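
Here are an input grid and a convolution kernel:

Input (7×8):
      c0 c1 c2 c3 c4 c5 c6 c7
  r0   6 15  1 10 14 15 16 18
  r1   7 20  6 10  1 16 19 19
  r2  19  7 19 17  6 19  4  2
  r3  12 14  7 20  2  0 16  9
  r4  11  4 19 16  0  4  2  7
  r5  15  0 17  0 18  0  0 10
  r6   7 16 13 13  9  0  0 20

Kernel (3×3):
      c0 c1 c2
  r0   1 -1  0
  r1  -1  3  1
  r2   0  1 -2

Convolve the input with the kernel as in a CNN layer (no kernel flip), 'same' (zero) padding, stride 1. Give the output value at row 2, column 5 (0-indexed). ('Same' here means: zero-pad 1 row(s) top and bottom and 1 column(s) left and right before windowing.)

The receptive field on the zero-padded input at this output position is [1 16 19 / 6 19 4 / 2 0 16]. Elementwise product with the kernel and sum: 1·1 + 16·-1 + 6·-1 + 19·3 + 4·1 + 0·1 + 16·-2.

8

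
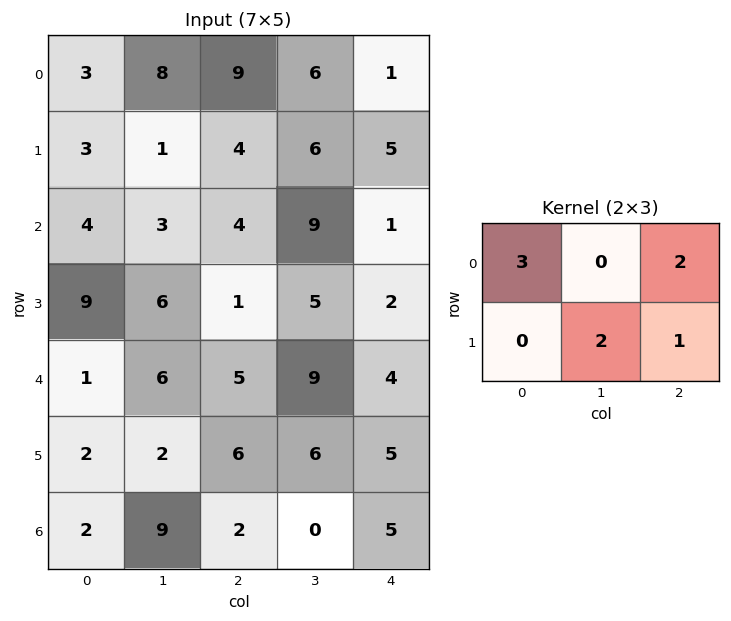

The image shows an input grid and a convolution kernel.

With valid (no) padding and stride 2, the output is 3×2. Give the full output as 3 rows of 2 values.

33 46
33 26
23 40

Output[0,0]: The receptive field on the input at this output position is [3 8 9 / 3 1 4]. Elementwise product with the kernel and sum: 3·3 + 9·2 + 1·2 + 4·1.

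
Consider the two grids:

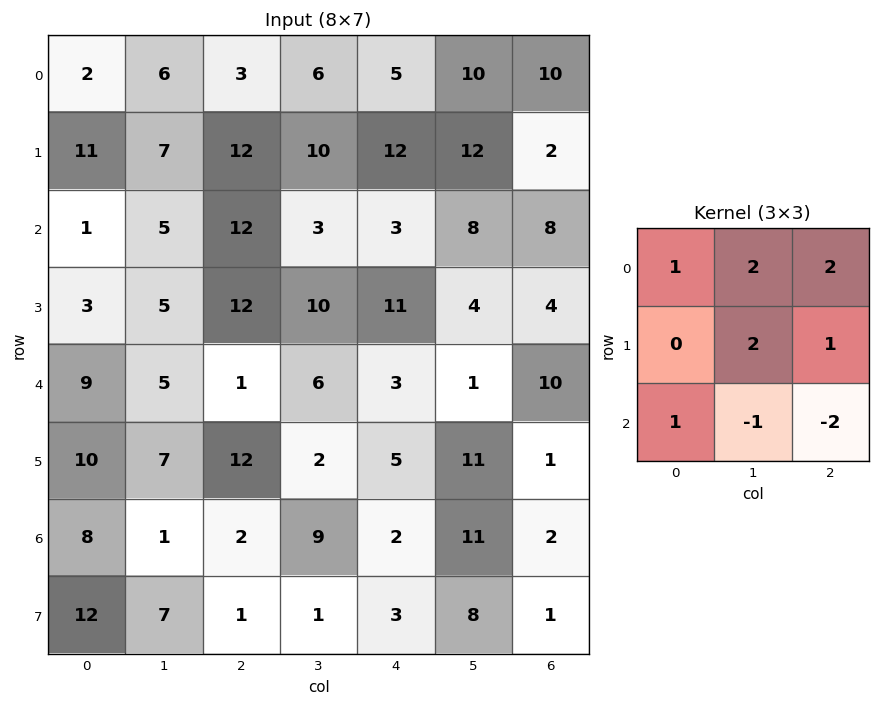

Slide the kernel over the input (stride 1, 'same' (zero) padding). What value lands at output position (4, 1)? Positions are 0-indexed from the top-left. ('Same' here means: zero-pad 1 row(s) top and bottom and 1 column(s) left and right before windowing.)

The receptive field on the zero-padded input at this output position is [3 5 12 / 9 5 1 / 10 7 12]. Elementwise product with the kernel and sum: 3·1 + 5·2 + 12·2 + 5·2 + 1·1 + 10·1 + 7·-1 + 12·-2.

27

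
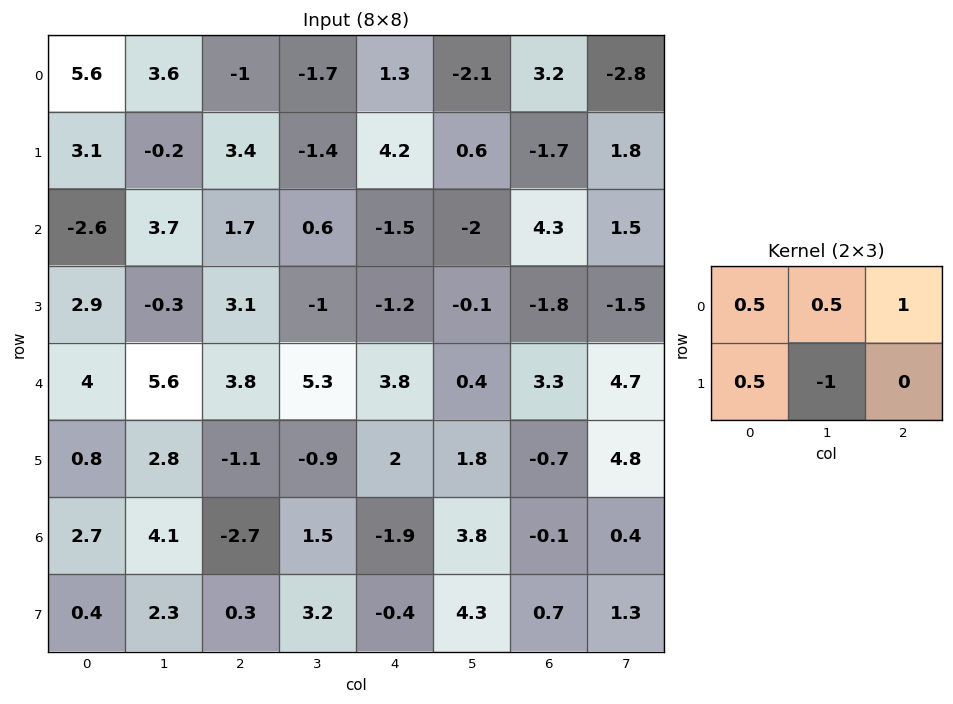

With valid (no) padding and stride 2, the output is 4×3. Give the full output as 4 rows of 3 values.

5.35 3.05 4.3
4 2.2 2.05
6.2 8.7 4.6
-1.4 -5.55 -3.65

Output[0,0]: The receptive field on the input at this output position is [5.6 3.6 -1 / 3.1 -0.2 3.4]. Elementwise product with the kernel and sum: 5.6·0.5 + 3.6·0.5 + -1·1 + 3.1·0.5 + -0.2·-1.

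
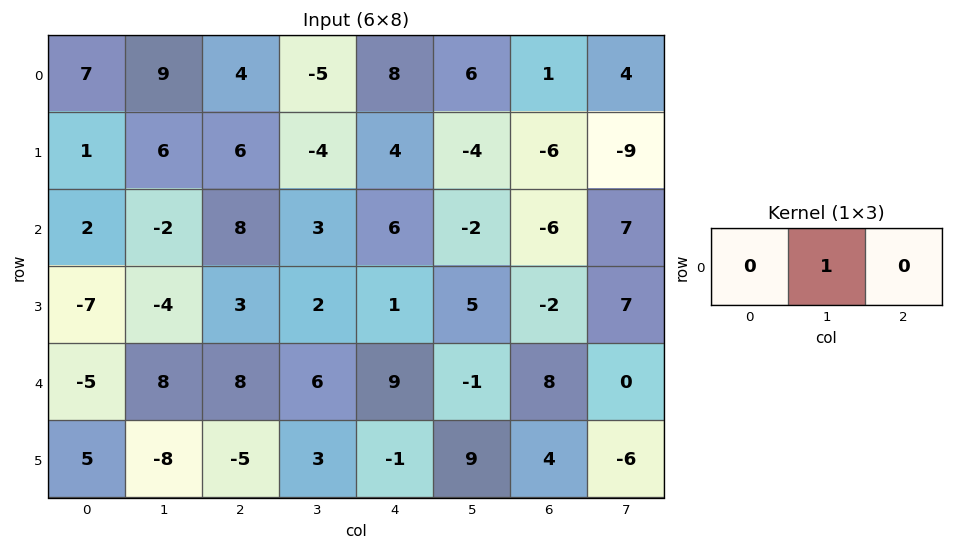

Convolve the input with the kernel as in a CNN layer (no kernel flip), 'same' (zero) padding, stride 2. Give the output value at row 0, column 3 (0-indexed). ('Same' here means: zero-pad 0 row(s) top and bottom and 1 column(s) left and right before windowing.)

1

The receptive field on the zero-padded input at this output position is [6 1 4]. Elementwise product with the kernel and sum: 1·1.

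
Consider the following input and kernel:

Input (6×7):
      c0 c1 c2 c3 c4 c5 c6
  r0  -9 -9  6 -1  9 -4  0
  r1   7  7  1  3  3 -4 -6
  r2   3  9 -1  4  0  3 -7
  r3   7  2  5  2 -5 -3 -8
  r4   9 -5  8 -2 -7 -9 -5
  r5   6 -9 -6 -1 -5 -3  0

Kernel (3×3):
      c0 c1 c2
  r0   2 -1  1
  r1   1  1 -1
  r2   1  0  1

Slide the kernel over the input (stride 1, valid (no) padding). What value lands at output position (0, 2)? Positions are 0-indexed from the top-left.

22

The receptive field on the input at this output position is [6 -1 9 / 1 3 3 / -1 4 0]. Elementwise product with the kernel and sum: 6·2 + -1·-1 + 9·1 + 1·1 + 3·1 + 3·-1 + -1·1 + 0·1.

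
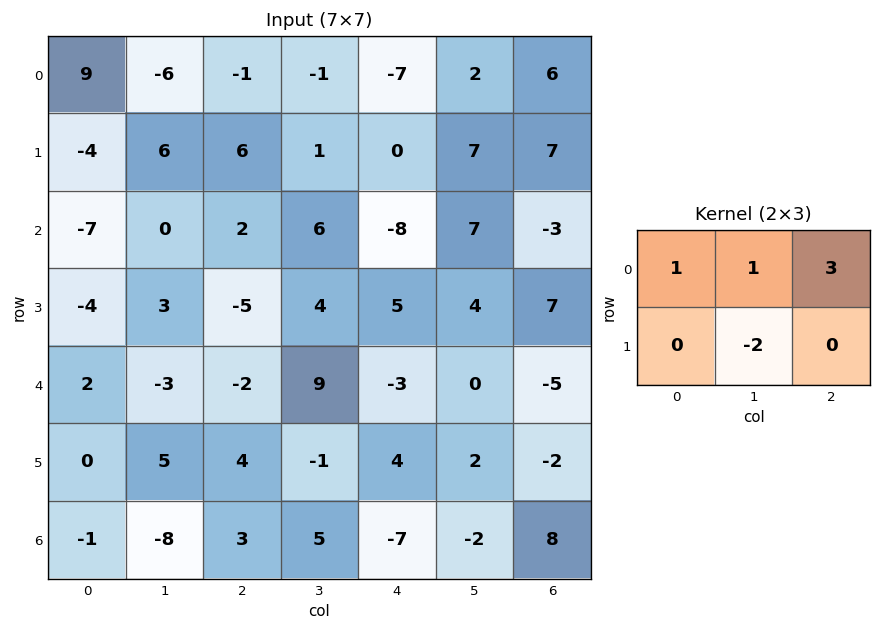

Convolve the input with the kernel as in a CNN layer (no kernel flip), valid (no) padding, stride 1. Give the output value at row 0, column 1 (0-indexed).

The receptive field on the input at this output position is [-6 -1 -1 / 6 6 1]. Elementwise product with the kernel and sum: -6·1 + -1·1 + -1·3 + 6·-2.

-22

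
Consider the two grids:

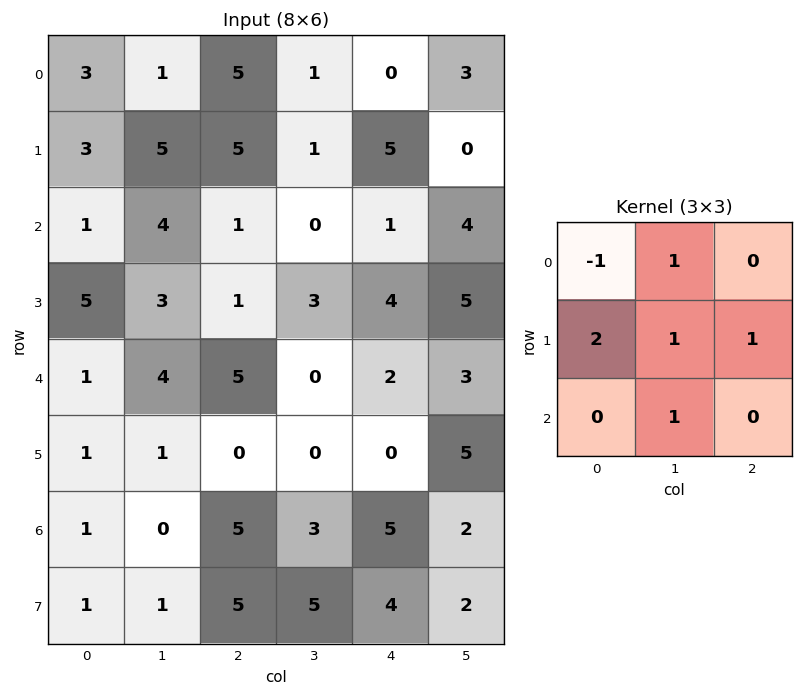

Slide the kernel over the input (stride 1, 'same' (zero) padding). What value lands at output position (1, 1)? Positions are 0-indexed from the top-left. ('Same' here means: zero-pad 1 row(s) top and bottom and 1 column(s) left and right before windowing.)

The receptive field on the zero-padded input at this output position is [3 1 5 / 3 5 5 / 1 4 1]. Elementwise product with the kernel and sum: 3·-1 + 1·1 + 3·2 + 5·1 + 5·1 + 4·1.

18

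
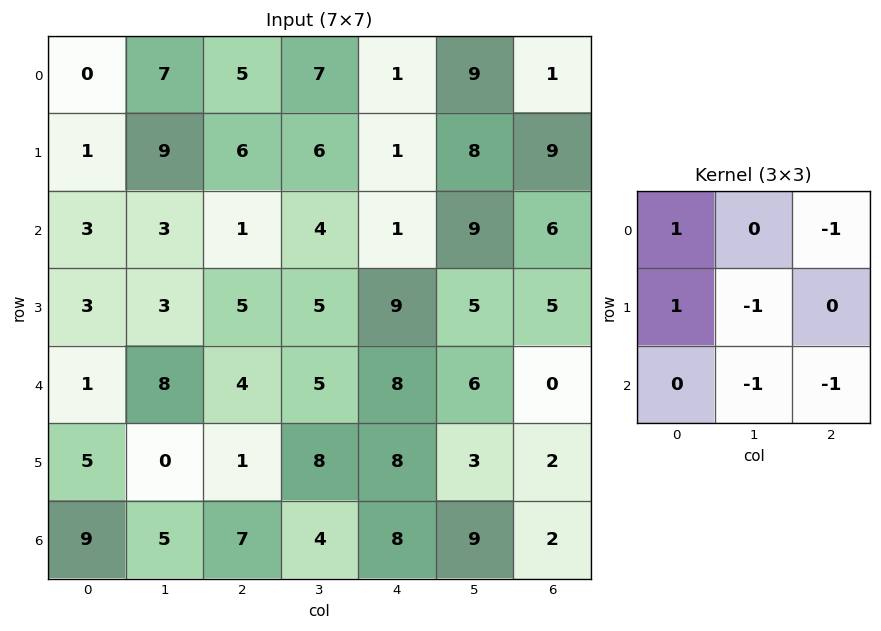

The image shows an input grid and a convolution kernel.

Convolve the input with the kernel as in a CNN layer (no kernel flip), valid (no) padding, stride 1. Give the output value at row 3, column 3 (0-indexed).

-14

The receptive field on the input at this output position is [5 9 5 / 5 8 6 / 8 8 3]. Elementwise product with the kernel and sum: 5·1 + 5·-1 + 5·1 + 8·-1 + 8·-1 + 3·-1.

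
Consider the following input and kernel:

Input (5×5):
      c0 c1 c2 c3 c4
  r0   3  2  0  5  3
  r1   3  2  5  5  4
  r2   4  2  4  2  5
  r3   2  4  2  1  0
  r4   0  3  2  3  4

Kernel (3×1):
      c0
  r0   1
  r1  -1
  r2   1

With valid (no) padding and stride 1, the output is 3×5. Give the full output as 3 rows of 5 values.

4 2 -1 2 4
1 4 3 4 -1
2 1 4 4 9

Output[0,0]: The receptive field on the input at this output position is [3 / 3 / 4]. Elementwise product with the kernel and sum: 3·1 + 3·-1 + 4·1.
Output[0,1]: The receptive field on the input at this output position is [2 / 2 / 2]. Elementwise product with the kernel and sum: 2·1 + 2·-1 + 2·1.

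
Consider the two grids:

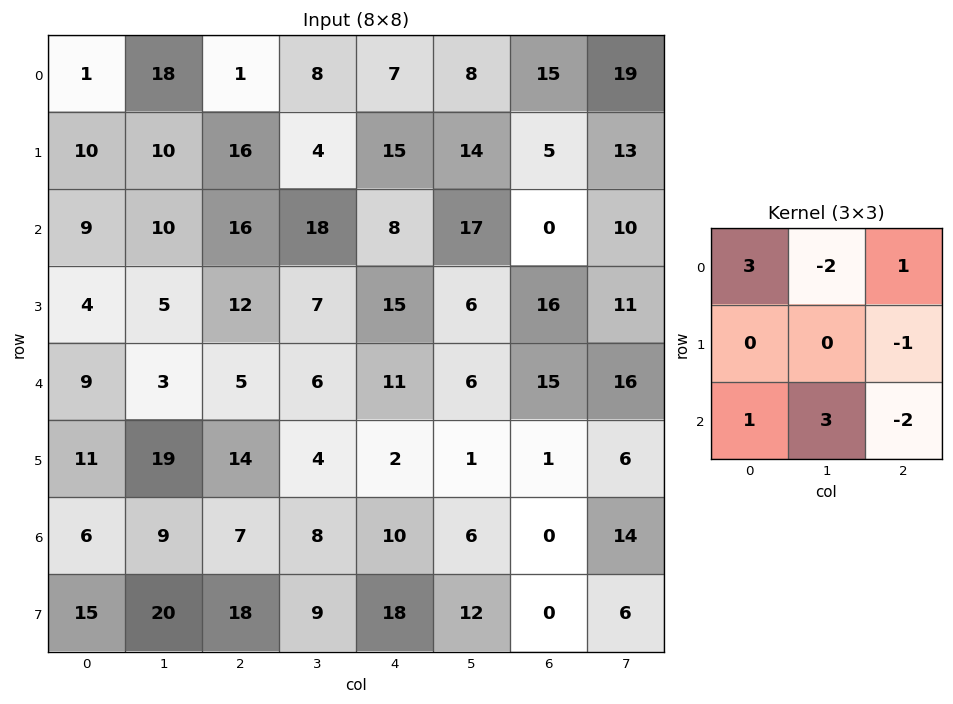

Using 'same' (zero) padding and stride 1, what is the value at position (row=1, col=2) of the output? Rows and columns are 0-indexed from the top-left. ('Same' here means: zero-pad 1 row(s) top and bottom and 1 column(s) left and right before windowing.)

78

The receptive field on the zero-padded input at this output position is [18 1 8 / 10 16 4 / 10 16 18]. Elementwise product with the kernel and sum: 18·3 + 1·-2 + 8·1 + 4·-1 + 10·1 + 16·3 + 18·-2.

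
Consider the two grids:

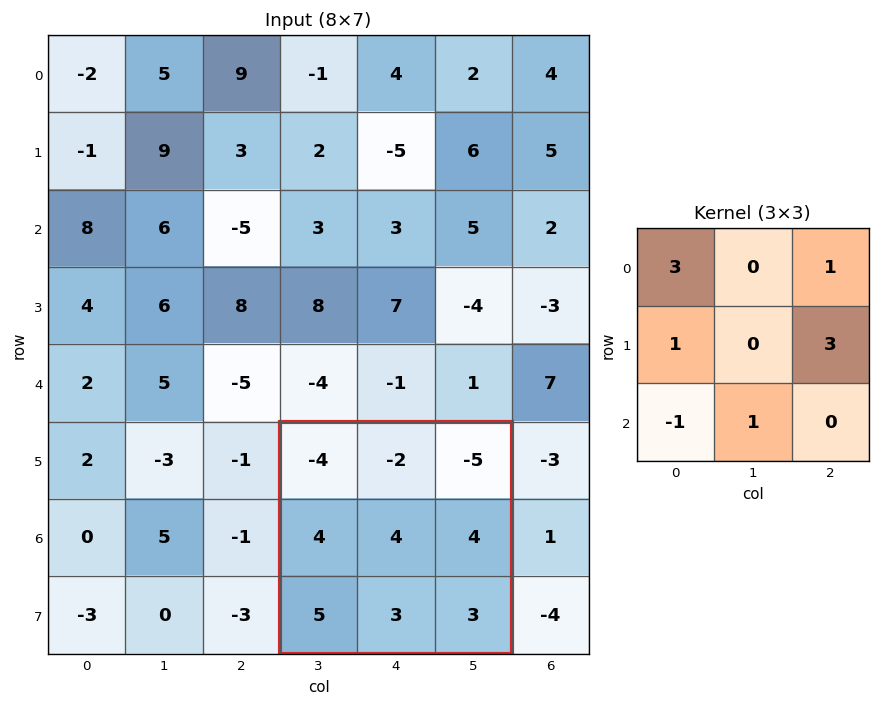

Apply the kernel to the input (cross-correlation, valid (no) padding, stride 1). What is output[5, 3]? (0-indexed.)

The receptive field on the input at this output position is [-4 -2 -5 / 4 4 4 / 5 3 3]. Elementwise product with the kernel and sum: -4·3 + -5·1 + 4·1 + 4·3 + 5·-1 + 3·1.

-3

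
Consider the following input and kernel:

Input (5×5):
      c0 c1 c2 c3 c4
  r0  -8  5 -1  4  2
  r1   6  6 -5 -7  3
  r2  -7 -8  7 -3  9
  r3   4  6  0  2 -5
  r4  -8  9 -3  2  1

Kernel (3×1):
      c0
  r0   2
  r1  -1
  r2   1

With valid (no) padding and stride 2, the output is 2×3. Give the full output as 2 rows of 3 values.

-29 10 10
-26 11 24

Output[0,0]: The receptive field on the input at this output position is [-8 / 6 / -7]. Elementwise product with the kernel and sum: -8·2 + 6·-1 + -7·1.
Output[0,1]: The receptive field on the input at this output position is [-1 / -5 / 7]. Elementwise product with the kernel and sum: -1·2 + -5·-1 + 7·1.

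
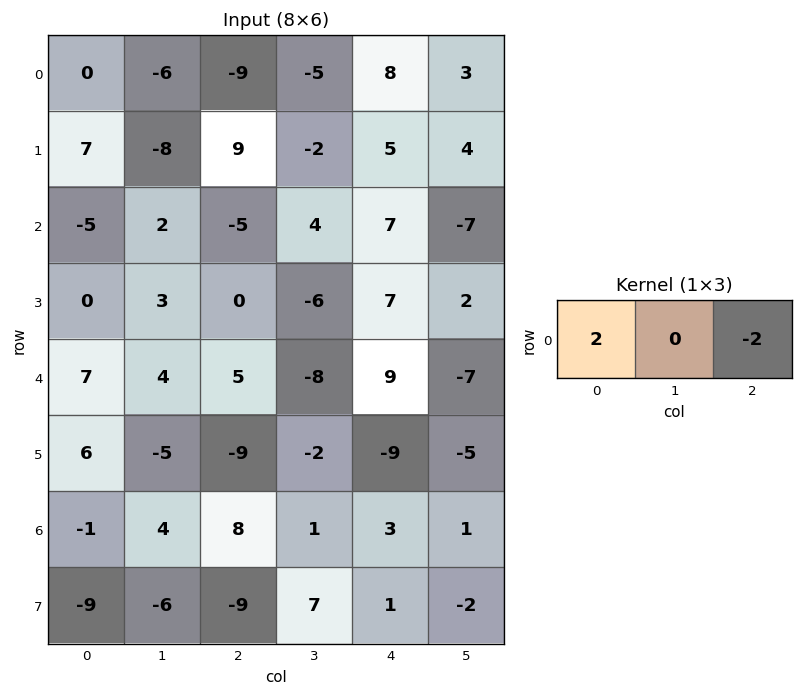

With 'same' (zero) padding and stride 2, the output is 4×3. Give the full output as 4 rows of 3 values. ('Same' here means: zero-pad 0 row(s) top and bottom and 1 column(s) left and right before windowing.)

Output[0,0]: The receptive field on the zero-padded input at this output position is [0 0 -6]. Elementwise product with the kernel and sum: 0·2 + -6·-2.
Output[0,1]: The receptive field on the zero-padded input at this output position is [-6 -9 -5]. Elementwise product with the kernel and sum: -6·2 + -5·-2.

12 -2 -16
-4 -4 22
-8 24 -2
-8 6 0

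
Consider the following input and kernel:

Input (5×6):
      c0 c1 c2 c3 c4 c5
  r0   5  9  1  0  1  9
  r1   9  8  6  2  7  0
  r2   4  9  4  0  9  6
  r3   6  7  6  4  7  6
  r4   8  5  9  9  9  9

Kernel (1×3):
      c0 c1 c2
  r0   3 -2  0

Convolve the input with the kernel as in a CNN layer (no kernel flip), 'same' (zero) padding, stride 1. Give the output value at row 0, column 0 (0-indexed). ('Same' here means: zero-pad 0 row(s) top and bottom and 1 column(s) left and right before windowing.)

-10

The receptive field on the zero-padded input at this output position is [0 5 9]. Elementwise product with the kernel and sum: 0·3 + 5·-2.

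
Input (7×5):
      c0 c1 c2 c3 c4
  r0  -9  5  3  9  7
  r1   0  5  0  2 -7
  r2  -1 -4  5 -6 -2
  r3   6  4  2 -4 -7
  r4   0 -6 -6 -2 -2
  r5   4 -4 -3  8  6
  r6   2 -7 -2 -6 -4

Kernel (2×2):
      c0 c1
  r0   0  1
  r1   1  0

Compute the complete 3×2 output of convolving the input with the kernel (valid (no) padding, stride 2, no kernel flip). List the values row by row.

5 9
2 -4
-2 -5

Output[0,0]: The receptive field on the input at this output position is [-9 5 / 0 5]. Elementwise product with the kernel and sum: 5·1 + 0·1.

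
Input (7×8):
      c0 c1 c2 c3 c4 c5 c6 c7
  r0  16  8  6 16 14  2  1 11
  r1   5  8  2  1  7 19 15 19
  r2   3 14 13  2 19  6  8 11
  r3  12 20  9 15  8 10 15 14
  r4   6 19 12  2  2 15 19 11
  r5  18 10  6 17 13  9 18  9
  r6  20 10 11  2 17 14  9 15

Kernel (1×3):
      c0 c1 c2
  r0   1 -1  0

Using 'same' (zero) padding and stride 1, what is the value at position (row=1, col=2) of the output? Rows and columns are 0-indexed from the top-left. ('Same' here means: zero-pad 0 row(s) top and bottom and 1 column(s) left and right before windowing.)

The receptive field on the zero-padded input at this output position is [8 2 1]. Elementwise product with the kernel and sum: 8·1 + 2·-1.

6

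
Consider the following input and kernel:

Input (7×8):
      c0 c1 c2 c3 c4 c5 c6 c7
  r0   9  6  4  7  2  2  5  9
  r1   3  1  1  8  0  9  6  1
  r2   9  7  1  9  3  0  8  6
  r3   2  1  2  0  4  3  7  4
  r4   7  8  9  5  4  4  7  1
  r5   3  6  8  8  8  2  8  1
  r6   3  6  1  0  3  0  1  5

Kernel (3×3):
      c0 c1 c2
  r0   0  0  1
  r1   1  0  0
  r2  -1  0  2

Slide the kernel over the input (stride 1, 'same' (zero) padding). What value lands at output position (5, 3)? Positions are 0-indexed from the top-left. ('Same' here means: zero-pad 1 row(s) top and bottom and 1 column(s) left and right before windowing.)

17

The receptive field on the zero-padded input at this output position is [9 5 4 / 8 8 8 / 1 0 3]. Elementwise product with the kernel and sum: 4·1 + 8·1 + 1·-1 + 3·2.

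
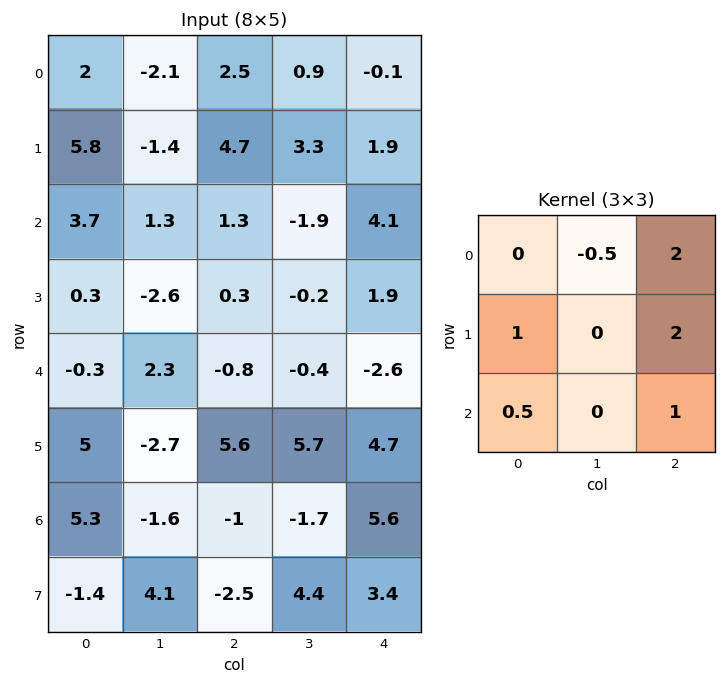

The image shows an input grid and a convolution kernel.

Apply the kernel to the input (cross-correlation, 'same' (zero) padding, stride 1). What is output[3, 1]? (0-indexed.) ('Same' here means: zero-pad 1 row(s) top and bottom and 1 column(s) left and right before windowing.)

1.9

The receptive field on the zero-padded input at this output position is [3.7 1.3 1.3 / 0.3 -2.6 0.3 / -0.3 2.3 -0.8]. Elementwise product with the kernel and sum: 1.3·-0.5 + 1.3·2 + 0.3·1 + 0.3·2 + -0.3·0.5 + -0.8·1.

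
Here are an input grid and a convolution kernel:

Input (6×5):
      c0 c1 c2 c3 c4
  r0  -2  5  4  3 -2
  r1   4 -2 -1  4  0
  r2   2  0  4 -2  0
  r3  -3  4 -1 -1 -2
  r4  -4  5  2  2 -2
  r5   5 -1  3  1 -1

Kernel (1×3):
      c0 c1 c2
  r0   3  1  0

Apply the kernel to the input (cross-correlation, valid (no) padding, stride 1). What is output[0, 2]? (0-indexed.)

The receptive field on the input at this output position is [4 3 -2]. Elementwise product with the kernel and sum: 4·3 + 3·1.

15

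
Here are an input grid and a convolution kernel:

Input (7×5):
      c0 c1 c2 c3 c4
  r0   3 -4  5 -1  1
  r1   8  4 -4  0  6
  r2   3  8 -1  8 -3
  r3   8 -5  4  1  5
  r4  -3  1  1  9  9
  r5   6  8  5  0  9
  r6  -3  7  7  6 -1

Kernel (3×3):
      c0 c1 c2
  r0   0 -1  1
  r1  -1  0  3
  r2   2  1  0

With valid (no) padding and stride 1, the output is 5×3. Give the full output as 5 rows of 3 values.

3 5 30
-3 14 7
-10 20 11
35 44 40
10 21 42

Output[0,0]: The receptive field on the input at this output position is [3 -4 5 / 8 4 -4 / 3 8 -1]. Elementwise product with the kernel and sum: -4·-1 + 5·1 + 8·-1 + -4·3 + 3·2 + 8·1.
Output[0,1]: The receptive field on the input at this output position is [-4 5 -1 / 4 -4 0 / 8 -1 8]. Elementwise product with the kernel and sum: 5·-1 + -1·1 + 4·-1 + 0·3 + 8·2 + -1·1.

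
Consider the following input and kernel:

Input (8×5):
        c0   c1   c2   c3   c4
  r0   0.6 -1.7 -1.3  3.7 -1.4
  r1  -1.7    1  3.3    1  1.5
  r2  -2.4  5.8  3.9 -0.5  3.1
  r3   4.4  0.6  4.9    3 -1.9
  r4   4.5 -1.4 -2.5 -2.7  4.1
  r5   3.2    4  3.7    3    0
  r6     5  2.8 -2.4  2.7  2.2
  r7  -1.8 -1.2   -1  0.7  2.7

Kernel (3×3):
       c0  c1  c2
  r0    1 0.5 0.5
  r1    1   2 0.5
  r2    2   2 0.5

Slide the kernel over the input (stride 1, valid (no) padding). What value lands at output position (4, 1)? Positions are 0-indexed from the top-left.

The receptive field on the input at this output position is [-1.4 -2.5 -2.7 / 4 3.7 3 / 2.8 -2.4 2.7]. Elementwise product with the kernel and sum: -1.4·1 + -2.5·0.5 + -2.7·0.5 + 4·1 + 3.7·2 + 3·0.5 + 2.8·2 + -2.4·2 + 2.7·0.5.

11.05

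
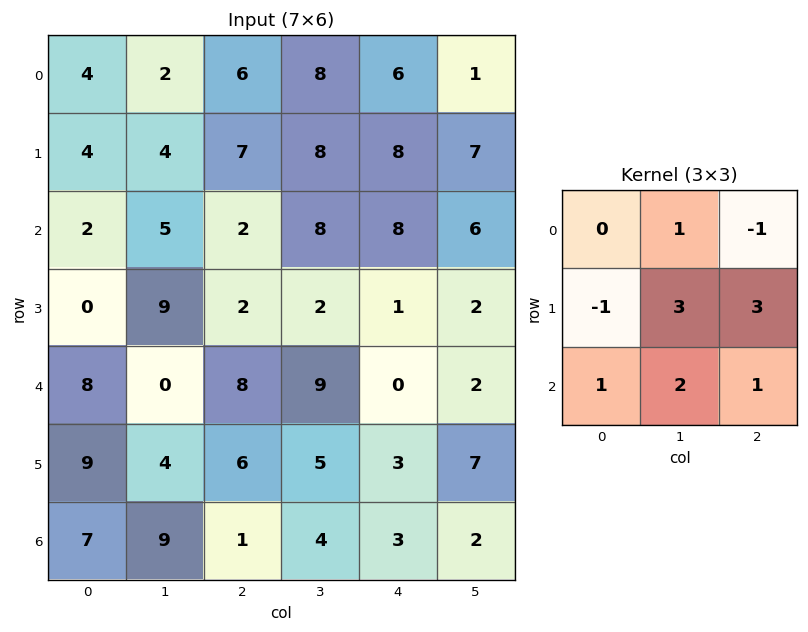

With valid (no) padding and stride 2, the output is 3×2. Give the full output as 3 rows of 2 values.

Output[0,0]: The receptive field on the input at this output position is [4 2 6 / 4 4 7 / 2 5 2]. Elementwise product with the kernel and sum: 2·1 + 6·-1 + 4·-1 + 4·3 + 7·3 + 2·1 + 5·2 + 2·1.

39 69
52 33
39 39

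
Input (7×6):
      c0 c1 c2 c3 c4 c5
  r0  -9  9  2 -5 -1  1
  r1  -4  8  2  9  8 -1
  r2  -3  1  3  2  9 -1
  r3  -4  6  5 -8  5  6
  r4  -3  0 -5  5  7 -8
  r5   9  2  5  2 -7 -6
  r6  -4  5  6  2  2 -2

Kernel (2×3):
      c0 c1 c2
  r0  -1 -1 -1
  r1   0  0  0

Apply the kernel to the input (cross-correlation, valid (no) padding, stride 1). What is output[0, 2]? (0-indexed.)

The receptive field on the input at this output position is [2 -5 -1 / 2 9 8]. Elementwise product with the kernel and sum: 2·-1 + -5·-1 + -1·-1.

4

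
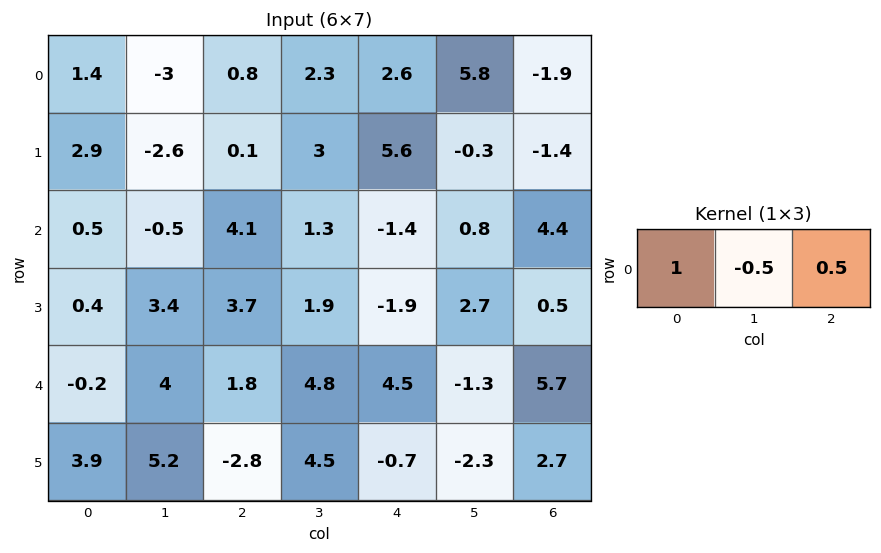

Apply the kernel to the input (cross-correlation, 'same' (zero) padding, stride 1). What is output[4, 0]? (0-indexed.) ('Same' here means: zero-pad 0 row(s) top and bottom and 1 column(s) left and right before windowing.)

2.1

The receptive field on the zero-padded input at this output position is [0 -0.2 4]. Elementwise product with the kernel and sum: 0·1 + -0.2·-0.5 + 4·0.5.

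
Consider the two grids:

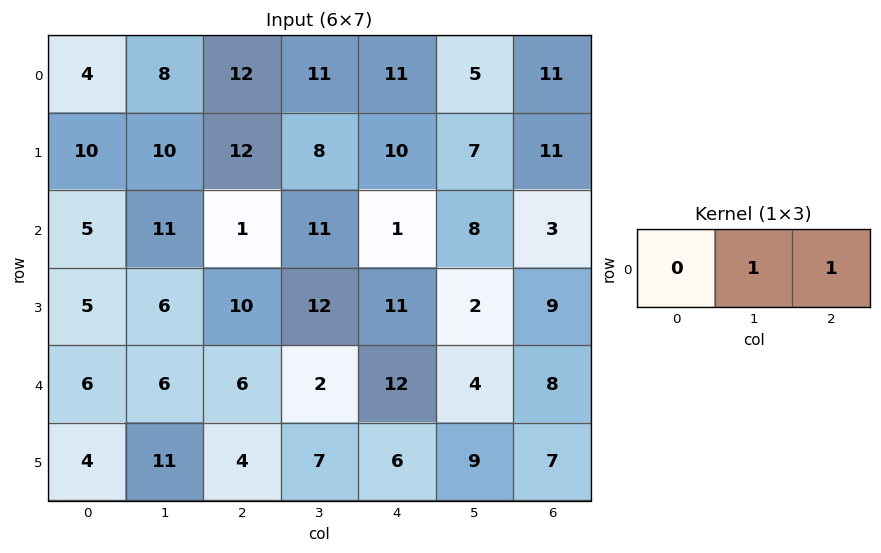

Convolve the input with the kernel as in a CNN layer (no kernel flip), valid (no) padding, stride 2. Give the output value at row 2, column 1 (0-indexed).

14

The receptive field on the input at this output position is [6 2 12]. Elementwise product with the kernel and sum: 2·1 + 12·1.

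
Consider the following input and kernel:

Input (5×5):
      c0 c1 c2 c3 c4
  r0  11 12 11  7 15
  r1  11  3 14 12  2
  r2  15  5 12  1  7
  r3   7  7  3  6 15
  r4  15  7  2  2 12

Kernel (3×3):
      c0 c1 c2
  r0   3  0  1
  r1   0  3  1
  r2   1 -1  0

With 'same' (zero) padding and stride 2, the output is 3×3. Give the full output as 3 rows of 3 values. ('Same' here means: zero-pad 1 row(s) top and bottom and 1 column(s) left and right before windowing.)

Output[0,0]: The receptive field on the zero-padded input at this output position is [0 0 0 / 0 11 12 / 0 11 3]. Elementwise product with the kernel and sum: 0·3 + 0·1 + 11·3 + 12·1 + 0·1 + 11·-1.

34 29 55
46 62 48
59 35 54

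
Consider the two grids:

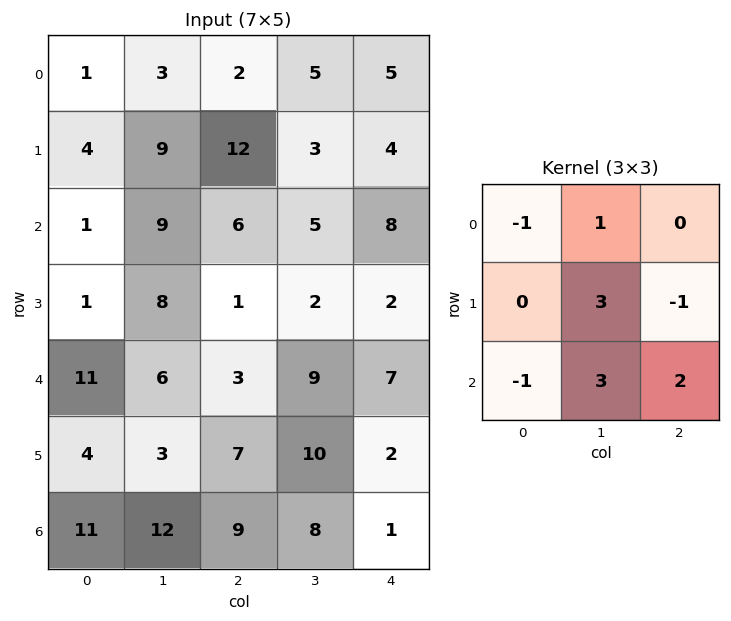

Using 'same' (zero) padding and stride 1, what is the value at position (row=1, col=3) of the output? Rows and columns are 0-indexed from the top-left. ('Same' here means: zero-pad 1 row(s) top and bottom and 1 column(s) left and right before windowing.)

The receptive field on the zero-padded input at this output position is [2 5 5 / 12 3 4 / 6 5 8]. Elementwise product with the kernel and sum: 2·-1 + 5·1 + 3·3 + 4·-1 + 6·-1 + 5·3 + 8·2.

33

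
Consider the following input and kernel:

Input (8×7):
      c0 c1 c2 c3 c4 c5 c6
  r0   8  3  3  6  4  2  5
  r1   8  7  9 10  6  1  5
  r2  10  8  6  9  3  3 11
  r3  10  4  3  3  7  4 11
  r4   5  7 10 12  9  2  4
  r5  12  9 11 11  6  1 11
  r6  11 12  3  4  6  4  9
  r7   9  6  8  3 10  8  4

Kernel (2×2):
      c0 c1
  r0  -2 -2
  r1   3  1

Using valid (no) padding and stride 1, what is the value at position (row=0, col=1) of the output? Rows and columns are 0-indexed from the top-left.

The receptive field on the input at this output position is [3 3 / 7 9]. Elementwise product with the kernel and sum: 3·-2 + 3·-2 + 7·3 + 9·1.

18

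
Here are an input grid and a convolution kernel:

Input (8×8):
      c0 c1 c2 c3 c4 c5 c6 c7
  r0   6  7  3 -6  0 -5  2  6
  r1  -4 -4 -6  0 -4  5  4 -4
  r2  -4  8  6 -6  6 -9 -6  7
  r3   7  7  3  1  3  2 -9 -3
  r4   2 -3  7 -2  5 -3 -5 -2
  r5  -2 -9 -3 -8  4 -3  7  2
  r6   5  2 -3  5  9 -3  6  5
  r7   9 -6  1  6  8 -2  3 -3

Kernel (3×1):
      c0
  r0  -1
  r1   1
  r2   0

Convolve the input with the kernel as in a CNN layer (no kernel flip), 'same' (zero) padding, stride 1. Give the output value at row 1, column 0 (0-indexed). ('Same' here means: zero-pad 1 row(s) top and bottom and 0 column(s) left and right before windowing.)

-10

The receptive field on the zero-padded input at this output position is [6 / -4 / -4]. Elementwise product with the kernel and sum: 6·-1 + -4·1.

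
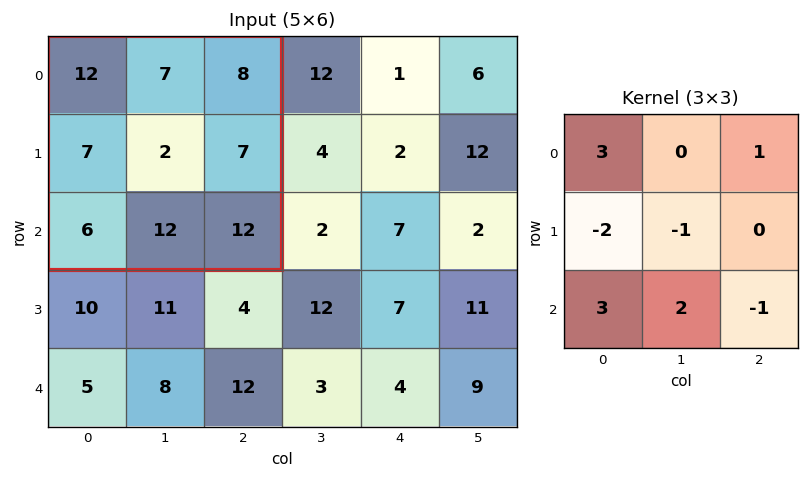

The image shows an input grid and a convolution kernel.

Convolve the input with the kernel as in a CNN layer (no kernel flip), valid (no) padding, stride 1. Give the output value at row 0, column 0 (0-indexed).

58

The receptive field on the input at this output position is [12 7 8 / 7 2 7 / 6 12 12]. Elementwise product with the kernel and sum: 12·3 + 8·1 + 7·-2 + 2·-1 + 6·3 + 12·2 + 12·-1.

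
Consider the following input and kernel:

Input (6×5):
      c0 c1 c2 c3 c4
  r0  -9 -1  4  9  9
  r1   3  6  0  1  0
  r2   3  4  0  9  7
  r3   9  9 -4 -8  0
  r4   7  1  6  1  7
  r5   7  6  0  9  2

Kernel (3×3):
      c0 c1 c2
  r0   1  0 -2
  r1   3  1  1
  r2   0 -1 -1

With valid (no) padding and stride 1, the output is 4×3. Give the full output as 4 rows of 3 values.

-6 -9 -29
11 37 24
28 -6 -42
39 26 11

Output[0,0]: The receptive field on the input at this output position is [-9 -1 4 / 3 6 0 / 3 4 0]. Elementwise product with the kernel and sum: -9·1 + 4·-2 + 3·3 + 6·1 + 0·1 + 4·-1 + 0·-1.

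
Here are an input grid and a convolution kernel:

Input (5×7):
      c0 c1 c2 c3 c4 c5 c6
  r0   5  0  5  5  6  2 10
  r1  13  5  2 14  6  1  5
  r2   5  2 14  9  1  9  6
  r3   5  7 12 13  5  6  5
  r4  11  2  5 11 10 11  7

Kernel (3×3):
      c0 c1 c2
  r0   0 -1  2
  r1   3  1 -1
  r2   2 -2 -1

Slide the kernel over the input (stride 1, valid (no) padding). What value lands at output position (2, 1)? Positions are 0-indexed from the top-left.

The receptive field on the input at this output position is [2 14 9 / 7 12 13 / 2 5 11]. Elementwise product with the kernel and sum: 14·-1 + 9·2 + 7·3 + 12·1 + 13·-1 + 2·2 + 5·-2 + 11·-1.

7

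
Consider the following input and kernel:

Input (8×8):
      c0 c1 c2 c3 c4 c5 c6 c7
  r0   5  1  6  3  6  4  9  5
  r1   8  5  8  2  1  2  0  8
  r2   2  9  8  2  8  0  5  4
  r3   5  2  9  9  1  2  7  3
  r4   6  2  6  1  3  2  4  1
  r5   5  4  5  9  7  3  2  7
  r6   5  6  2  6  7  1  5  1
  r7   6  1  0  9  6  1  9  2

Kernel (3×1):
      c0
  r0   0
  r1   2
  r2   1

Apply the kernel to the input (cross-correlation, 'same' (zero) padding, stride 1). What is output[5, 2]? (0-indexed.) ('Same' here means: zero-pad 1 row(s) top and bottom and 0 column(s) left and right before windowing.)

The receptive field on the zero-padded input at this output position is [6 / 5 / 2]. Elementwise product with the kernel and sum: 5·2 + 2·1.

12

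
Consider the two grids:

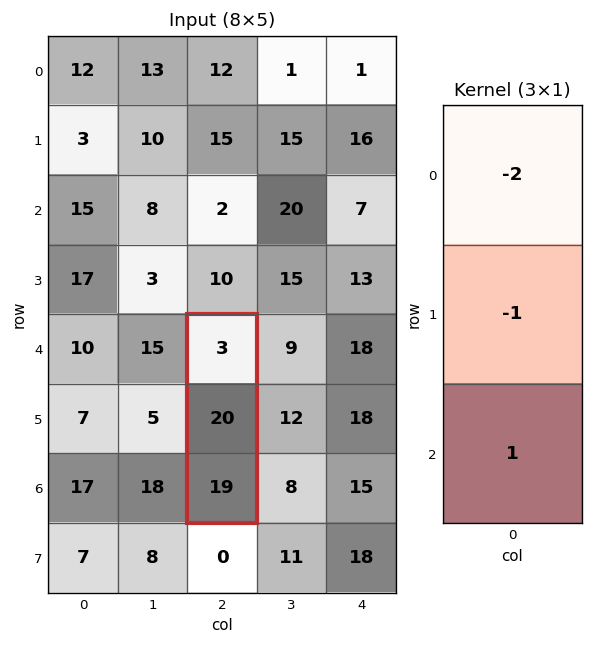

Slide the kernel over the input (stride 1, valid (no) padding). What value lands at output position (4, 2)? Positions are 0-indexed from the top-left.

-7

The receptive field on the input at this output position is [3 / 20 / 19]. Elementwise product with the kernel and sum: 3·-2 + 20·-1 + 19·1.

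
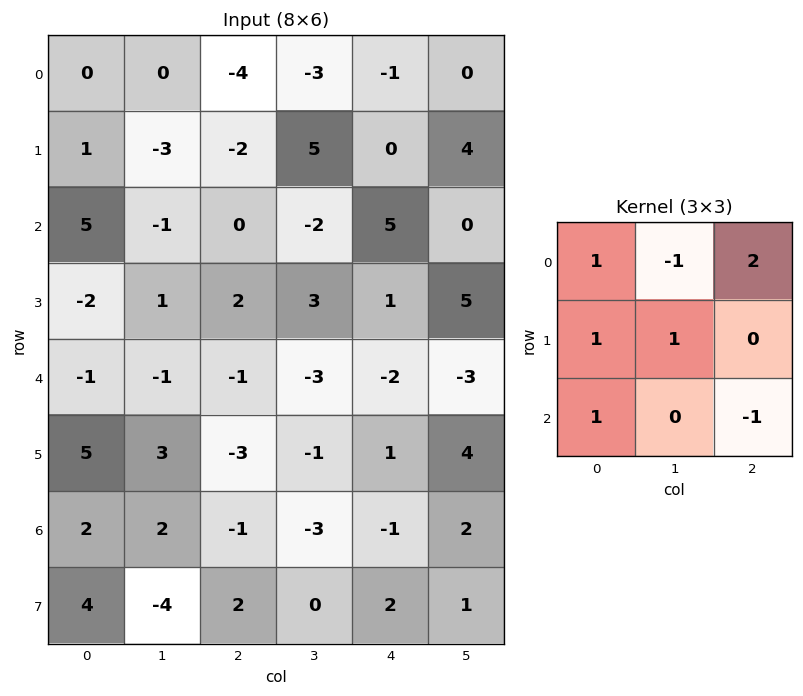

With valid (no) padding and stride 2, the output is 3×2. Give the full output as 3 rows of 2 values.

Output[0,0]: The receptive field on the input at this output position is [0 0 -4 / 1 -3 -2 / 5 -1 0]. Elementwise product with the kernel and sum: 0·1 + 0·-1 + -4·2 + 1·1 + -3·1 + 5·1 + 0·-1.
Output[0,1]: The receptive field on the input at this output position is [-4 -3 -1 / -2 5 0 / 0 -2 5]. Elementwise product with the kernel and sum: -4·1 + -3·-1 + -1·2 + -2·1 + 5·1 + 0·1 + 5·-1.

-5 -5
5 18
9 -6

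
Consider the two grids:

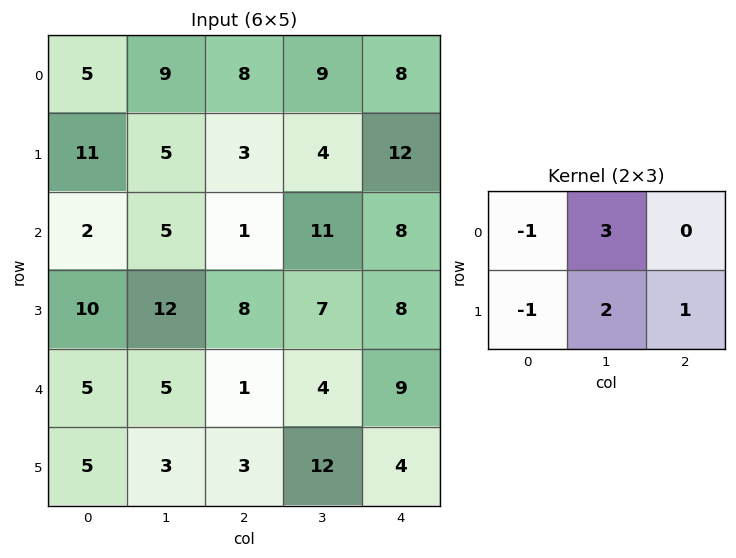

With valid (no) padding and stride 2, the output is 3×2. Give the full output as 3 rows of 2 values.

Output[0,0]: The receptive field on the input at this output position is [5 9 8 / 11 5 3]. Elementwise product with the kernel and sum: 5·-1 + 9·3 + 11·-1 + 5·2 + 3·1.

24 36
35 46
14 36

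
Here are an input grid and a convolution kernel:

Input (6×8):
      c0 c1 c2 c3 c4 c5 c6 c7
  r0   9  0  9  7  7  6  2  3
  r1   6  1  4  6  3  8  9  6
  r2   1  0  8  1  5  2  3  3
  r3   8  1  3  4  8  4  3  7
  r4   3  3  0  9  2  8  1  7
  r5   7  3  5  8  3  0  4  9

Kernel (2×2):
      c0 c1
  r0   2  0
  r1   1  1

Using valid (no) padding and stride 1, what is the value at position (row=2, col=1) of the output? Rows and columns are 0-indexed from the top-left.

4

The receptive field on the input at this output position is [0 8 / 1 3]. Elementwise product with the kernel and sum: 0·2 + 1·1 + 3·1.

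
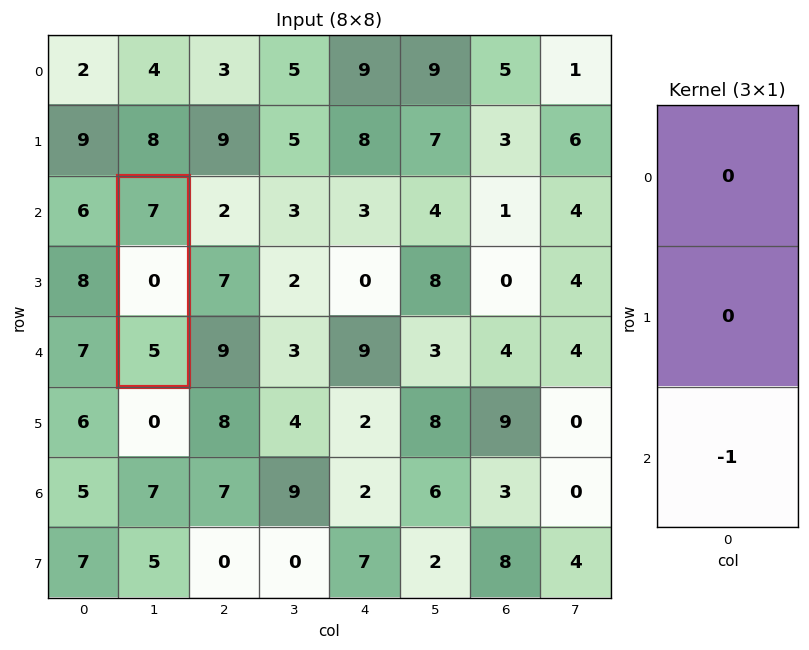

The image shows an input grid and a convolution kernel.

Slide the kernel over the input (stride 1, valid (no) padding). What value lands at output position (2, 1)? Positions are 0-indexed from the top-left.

-5

The receptive field on the input at this output position is [7 / 0 / 5]. Elementwise product with the kernel and sum: 5·-1.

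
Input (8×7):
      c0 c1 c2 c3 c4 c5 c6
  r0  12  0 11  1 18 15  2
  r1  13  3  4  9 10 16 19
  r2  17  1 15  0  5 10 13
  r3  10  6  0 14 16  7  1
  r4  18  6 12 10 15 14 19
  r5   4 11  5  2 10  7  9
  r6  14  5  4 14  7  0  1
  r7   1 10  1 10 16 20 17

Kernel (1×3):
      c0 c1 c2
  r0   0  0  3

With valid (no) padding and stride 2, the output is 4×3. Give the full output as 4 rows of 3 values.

Output[0,0]: The receptive field on the input at this output position is [12 0 11]. Elementwise product with the kernel and sum: 11·3.

33 54 6
45 15 39
36 45 57
12 21 3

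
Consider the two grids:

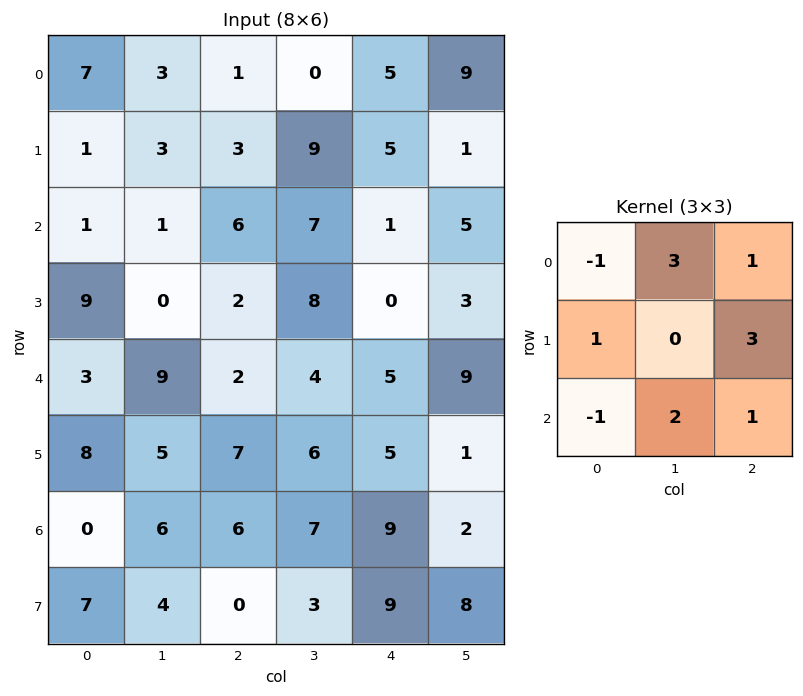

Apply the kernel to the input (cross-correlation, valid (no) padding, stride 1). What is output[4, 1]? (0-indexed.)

The receptive field on the input at this output position is [9 2 4 / 5 7 6 / 6 6 7]. Elementwise product with the kernel and sum: 9·-1 + 2·3 + 4·1 + 5·1 + 6·3 + 6·-1 + 6·2 + 7·1.

37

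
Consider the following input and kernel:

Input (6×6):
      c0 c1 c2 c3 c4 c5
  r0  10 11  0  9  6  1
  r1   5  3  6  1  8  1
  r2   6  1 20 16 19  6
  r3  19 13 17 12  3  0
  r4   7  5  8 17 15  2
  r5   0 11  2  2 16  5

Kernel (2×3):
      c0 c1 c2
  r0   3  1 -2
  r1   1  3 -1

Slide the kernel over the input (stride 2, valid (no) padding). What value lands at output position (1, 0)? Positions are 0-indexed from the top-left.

20

The receptive field on the input at this output position is [6 1 20 / 19 13 17]. Elementwise product with the kernel and sum: 6·3 + 1·1 + 20·-2 + 19·1 + 13·3 + 17·-1.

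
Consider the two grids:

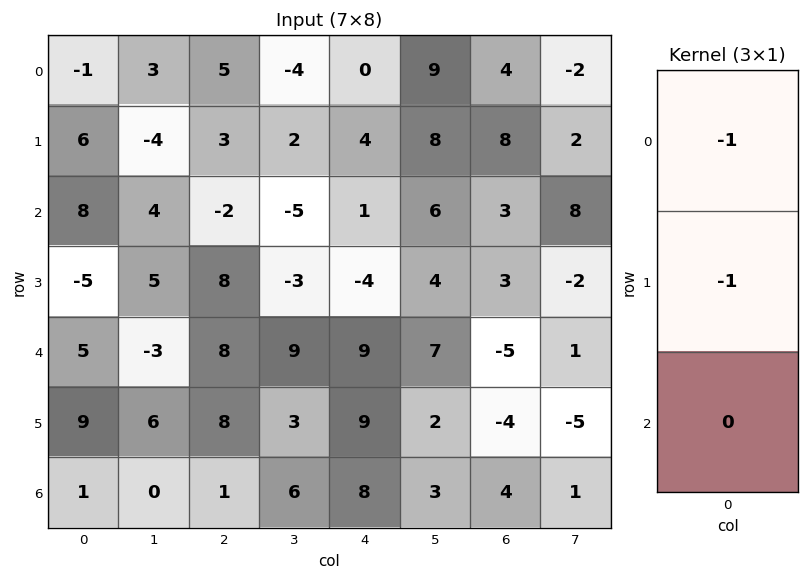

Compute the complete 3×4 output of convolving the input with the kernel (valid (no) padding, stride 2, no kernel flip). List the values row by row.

-5 -8 -4 -12
-3 -6 3 -6
-14 -16 -18 9

Output[0,0]: The receptive field on the input at this output position is [-1 / 6 / 8]. Elementwise product with the kernel and sum: -1·-1 + 6·-1.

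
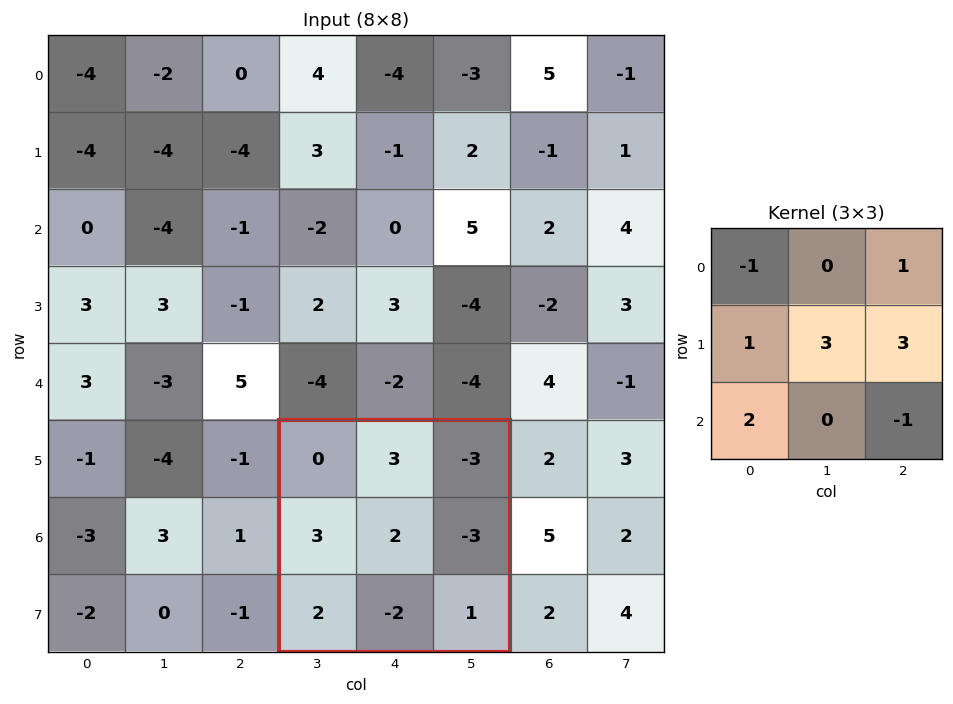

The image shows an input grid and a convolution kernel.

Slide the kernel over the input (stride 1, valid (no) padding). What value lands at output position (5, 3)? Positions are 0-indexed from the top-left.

0

The receptive field on the input at this output position is [0 3 -3 / 3 2 -3 / 2 -2 1]. Elementwise product with the kernel and sum: 0·-1 + -3·1 + 3·1 + 2·3 + -3·3 + 2·2 + 1·-1.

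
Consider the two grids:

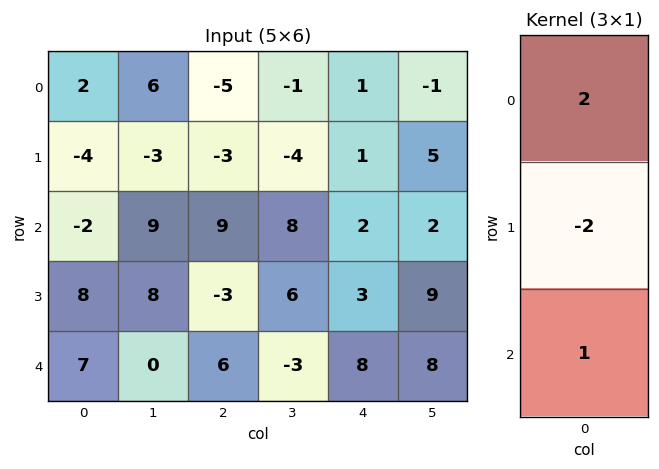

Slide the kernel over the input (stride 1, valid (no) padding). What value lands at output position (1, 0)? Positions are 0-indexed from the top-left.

4

The receptive field on the input at this output position is [-4 / -2 / 8]. Elementwise product with the kernel and sum: -4·2 + -2·-2 + 8·1.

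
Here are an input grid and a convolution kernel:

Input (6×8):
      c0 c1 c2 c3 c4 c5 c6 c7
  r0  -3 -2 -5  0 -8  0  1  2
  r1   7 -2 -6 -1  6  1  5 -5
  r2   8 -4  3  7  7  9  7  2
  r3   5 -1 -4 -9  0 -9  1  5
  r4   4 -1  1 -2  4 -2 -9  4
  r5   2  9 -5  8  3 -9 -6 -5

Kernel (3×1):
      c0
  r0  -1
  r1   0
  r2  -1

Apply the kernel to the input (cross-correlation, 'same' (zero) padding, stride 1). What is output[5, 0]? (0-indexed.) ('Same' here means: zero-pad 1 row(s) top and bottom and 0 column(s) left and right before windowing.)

The receptive field on the zero-padded input at this output position is [4 / 2 / 0]. Elementwise product with the kernel and sum: 4·-1 + 0·-1.

-4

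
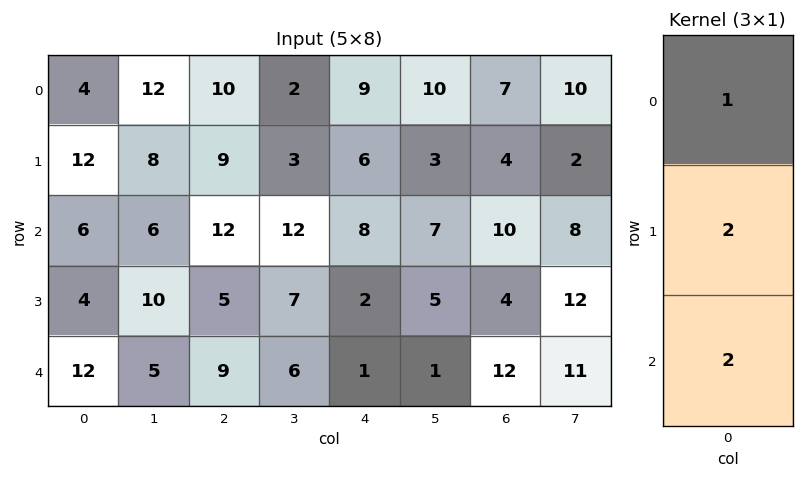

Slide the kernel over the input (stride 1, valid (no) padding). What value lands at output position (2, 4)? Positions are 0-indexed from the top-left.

The receptive field on the input at this output position is [8 / 2 / 1]. Elementwise product with the kernel and sum: 8·1 + 2·2 + 1·2.

14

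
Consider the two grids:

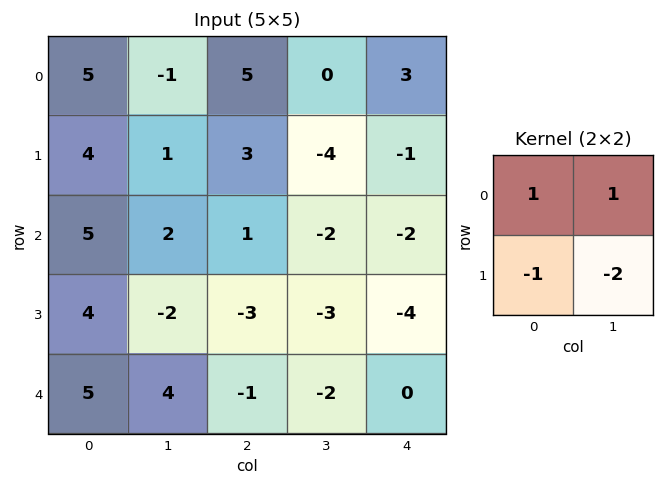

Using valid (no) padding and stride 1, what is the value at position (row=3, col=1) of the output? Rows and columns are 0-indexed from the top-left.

-7

The receptive field on the input at this output position is [-2 -3 / 4 -1]. Elementwise product with the kernel and sum: -2·1 + -3·1 + 4·-1 + -1·-2.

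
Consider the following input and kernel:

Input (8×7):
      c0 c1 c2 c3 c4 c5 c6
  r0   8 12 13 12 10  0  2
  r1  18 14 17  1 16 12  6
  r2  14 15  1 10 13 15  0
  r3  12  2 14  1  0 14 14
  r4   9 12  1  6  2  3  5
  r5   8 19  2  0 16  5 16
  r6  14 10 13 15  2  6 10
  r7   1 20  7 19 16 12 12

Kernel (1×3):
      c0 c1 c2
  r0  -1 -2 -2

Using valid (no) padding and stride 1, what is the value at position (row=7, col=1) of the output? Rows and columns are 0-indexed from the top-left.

The receptive field on the input at this output position is [20 7 19]. Elementwise product with the kernel and sum: 20·-1 + 7·-2 + 19·-2.

-72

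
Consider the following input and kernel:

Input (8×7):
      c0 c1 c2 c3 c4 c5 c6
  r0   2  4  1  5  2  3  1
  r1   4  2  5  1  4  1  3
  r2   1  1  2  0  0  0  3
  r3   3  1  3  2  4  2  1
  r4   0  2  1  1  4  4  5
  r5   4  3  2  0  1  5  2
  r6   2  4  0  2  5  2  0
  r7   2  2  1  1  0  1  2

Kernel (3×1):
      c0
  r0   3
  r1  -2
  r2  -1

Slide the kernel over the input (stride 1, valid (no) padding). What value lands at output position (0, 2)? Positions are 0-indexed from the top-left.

-9

The receptive field on the input at this output position is [1 / 5 / 2]. Elementwise product with the kernel and sum: 1·3 + 5·-2 + 2·-1.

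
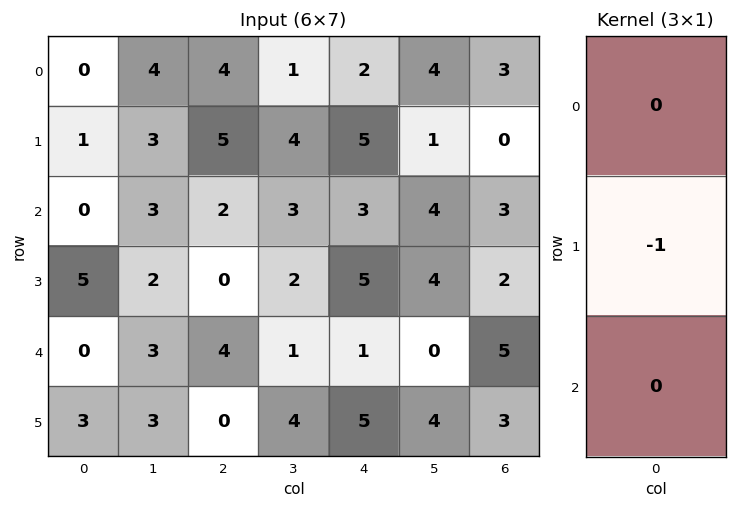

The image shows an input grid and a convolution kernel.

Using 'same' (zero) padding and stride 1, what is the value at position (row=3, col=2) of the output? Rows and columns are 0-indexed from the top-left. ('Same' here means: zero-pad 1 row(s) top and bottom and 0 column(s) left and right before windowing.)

The receptive field on the zero-padded input at this output position is [2 / 0 / 4]. Elementwise product with the kernel and sum: 0·-1.

0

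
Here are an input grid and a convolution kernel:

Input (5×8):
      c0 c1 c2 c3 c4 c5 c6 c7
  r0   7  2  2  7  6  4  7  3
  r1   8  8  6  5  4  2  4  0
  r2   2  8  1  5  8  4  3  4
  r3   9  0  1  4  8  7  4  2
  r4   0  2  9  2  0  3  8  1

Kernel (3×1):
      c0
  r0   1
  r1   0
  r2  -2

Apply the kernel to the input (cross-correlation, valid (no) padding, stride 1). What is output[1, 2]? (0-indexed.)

4

The receptive field on the input at this output position is [6 / 1 / 1]. Elementwise product with the kernel and sum: 6·1 + 1·-2.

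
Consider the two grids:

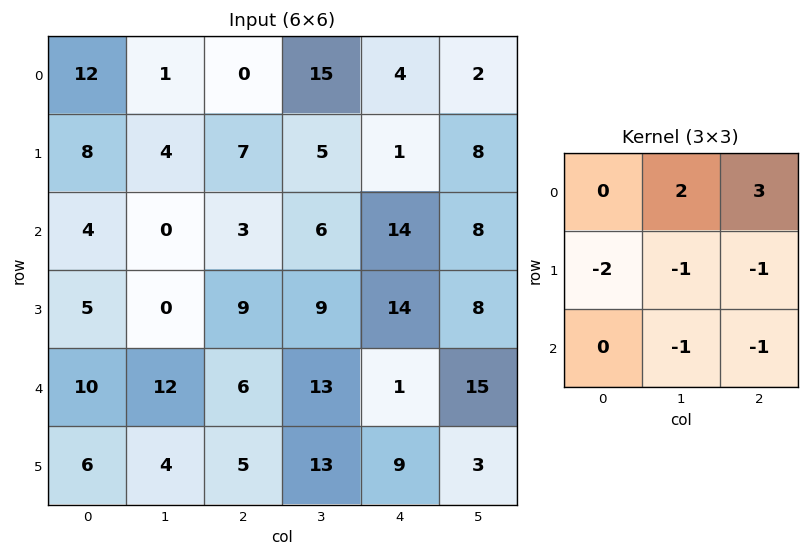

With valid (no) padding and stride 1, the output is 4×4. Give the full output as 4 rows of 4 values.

-28 16 2 -27
9 2 -36 -30
-28 -13 -1 -4
-20 -16 12 -2

Output[0,0]: The receptive field on the input at this output position is [12 1 0 / 8 4 7 / 4 0 3]. Elementwise product with the kernel and sum: 1·2 + 0·3 + 8·-2 + 4·-1 + 7·-1 + 0·-1 + 3·-1.
Output[0,1]: The receptive field on the input at this output position is [1 0 15 / 4 7 5 / 0 3 6]. Elementwise product with the kernel and sum: 0·2 + 15·3 + 4·-2 + 7·-1 + 5·-1 + 3·-1 + 6·-1.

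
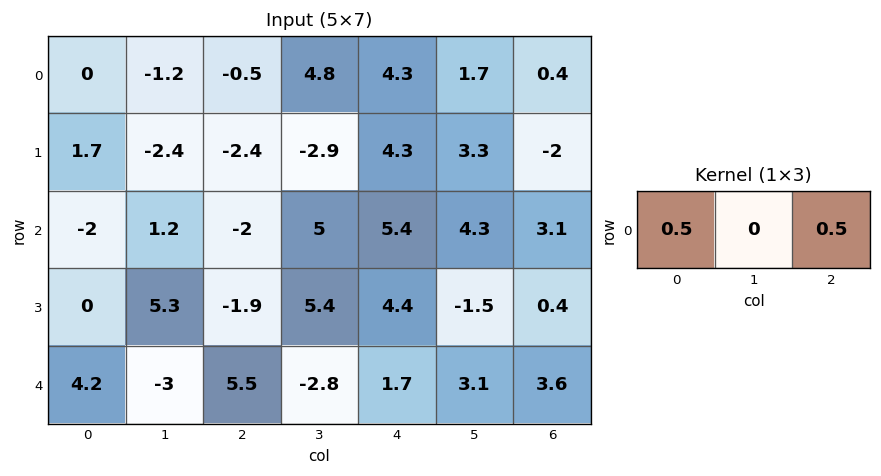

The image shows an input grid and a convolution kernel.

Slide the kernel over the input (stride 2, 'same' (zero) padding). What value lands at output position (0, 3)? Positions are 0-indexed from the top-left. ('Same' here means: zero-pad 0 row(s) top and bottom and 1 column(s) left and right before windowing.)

0.85

The receptive field on the zero-padded input at this output position is [1.7 0.4 0]. Elementwise product with the kernel and sum: 1.7·0.5 + 0·0.5.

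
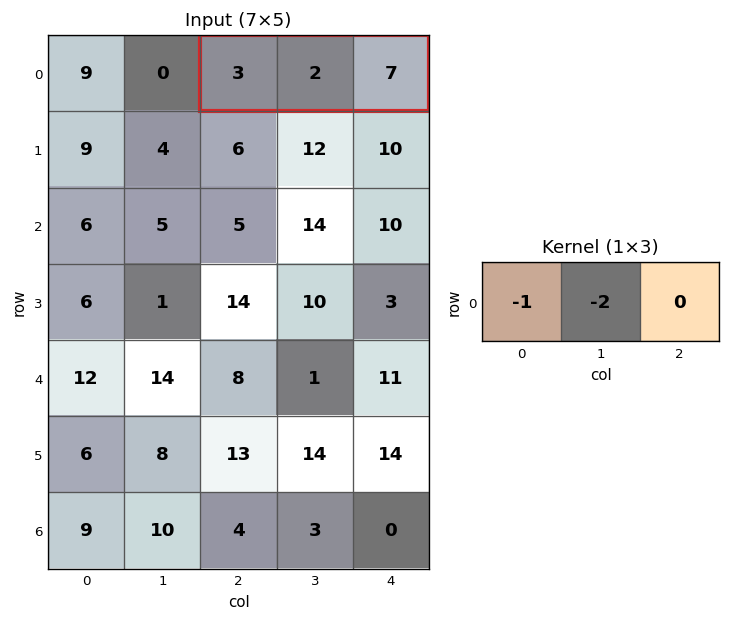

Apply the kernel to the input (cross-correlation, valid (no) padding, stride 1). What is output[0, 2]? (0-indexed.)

The receptive field on the input at this output position is [3 2 7]. Elementwise product with the kernel and sum: 3·-1 + 2·-2.

-7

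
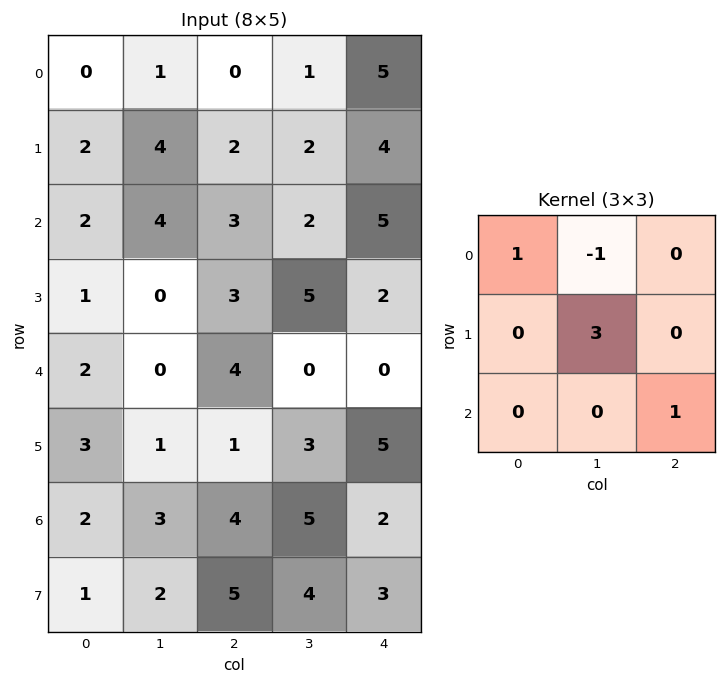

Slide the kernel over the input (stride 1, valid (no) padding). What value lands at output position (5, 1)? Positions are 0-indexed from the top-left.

16

The receptive field on the input at this output position is [1 1 3 / 3 4 5 / 2 5 4]. Elementwise product with the kernel and sum: 1·1 + 1·-1 + 4·3 + 4·1.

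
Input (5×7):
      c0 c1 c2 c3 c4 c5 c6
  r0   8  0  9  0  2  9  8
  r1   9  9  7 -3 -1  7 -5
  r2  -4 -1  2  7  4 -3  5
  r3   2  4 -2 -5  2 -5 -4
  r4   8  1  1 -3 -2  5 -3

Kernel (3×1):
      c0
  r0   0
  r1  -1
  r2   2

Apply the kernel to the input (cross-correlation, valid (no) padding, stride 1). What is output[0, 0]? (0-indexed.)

-17

The receptive field on the input at this output position is [8 / 9 / -4]. Elementwise product with the kernel and sum: 9·-1 + -4·2.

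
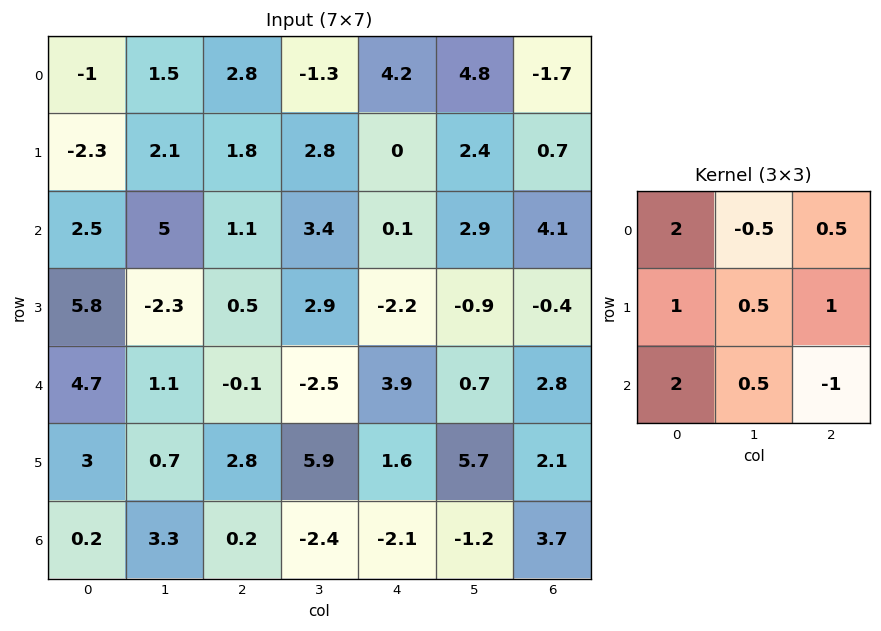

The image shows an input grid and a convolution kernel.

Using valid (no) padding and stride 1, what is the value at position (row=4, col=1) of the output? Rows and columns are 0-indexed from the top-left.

18.1

The receptive field on the input at this output position is [1.1 -0.1 -2.5 / 0.7 2.8 5.9 / 3.3 0.2 -2.4]. Elementwise product with the kernel and sum: 1.1·2 + -0.1·-0.5 + -2.5·0.5 + 0.7·1 + 2.8·0.5 + 5.9·1 + 3.3·2 + 0.2·0.5 + -2.4·-1.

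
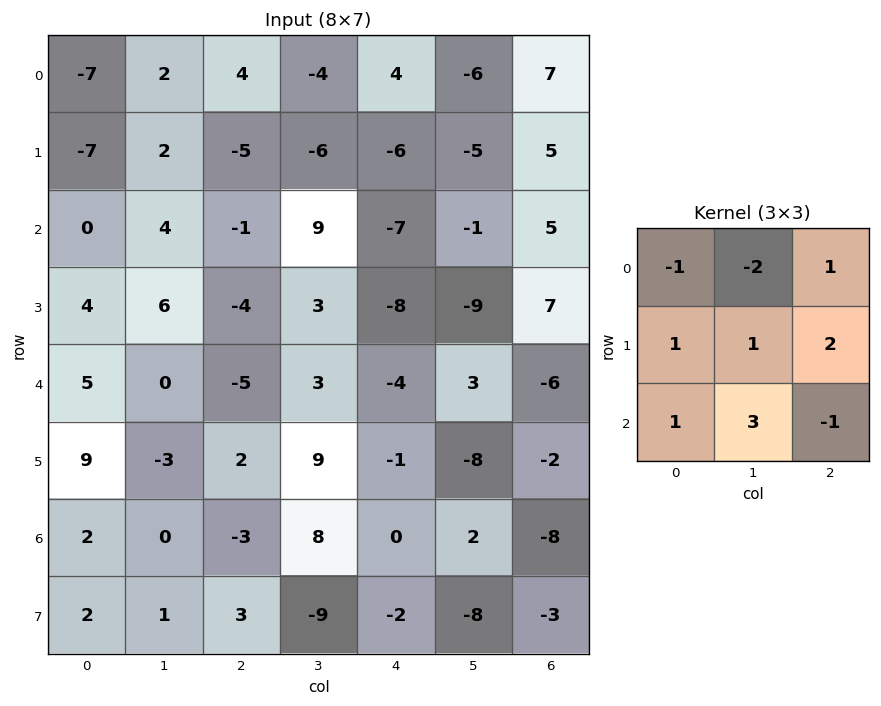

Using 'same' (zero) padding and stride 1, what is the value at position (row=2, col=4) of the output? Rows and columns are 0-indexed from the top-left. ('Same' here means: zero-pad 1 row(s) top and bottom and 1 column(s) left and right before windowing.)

The receptive field on the zero-padded input at this output position is [-6 -6 -5 / 9 -7 -1 / 3 -8 -9]. Elementwise product with the kernel and sum: -6·-1 + -6·-2 + -5·1 + 9·1 + -7·1 + -1·2 + 3·1 + -8·3 + -9·-1.

1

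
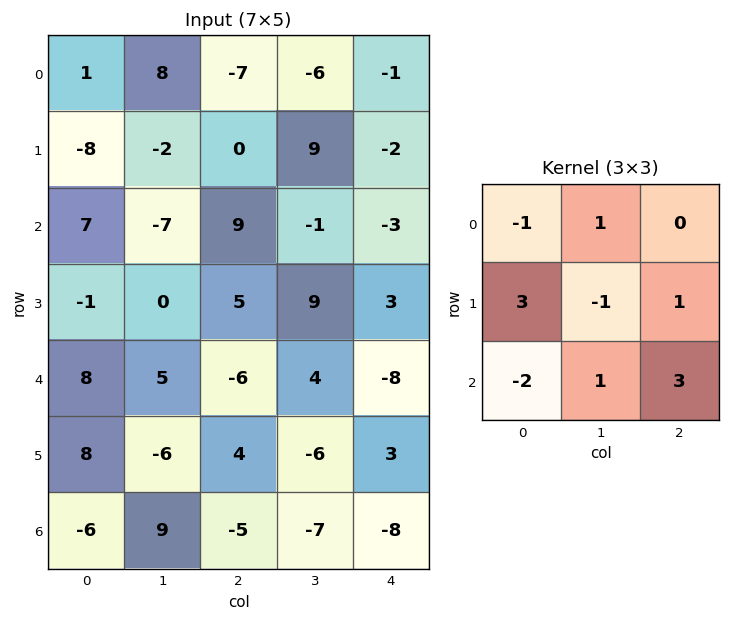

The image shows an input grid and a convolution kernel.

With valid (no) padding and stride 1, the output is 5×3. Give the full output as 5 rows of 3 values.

Output[0,0]: The receptive field on the input at this output position is [1 8 -7 / -8 -2 0 / 7 -7 9]. Elementwise product with the kernel and sum: 1·-1 + 8·1 + -8·3 + -2·-1 + 0·1 + 7·-2 + -7·1 + 9·3.
Output[0,1]: The receptive field on the input at this output position is [8 -7 -6 / -2 0 9 / -7 9 -1]. Elementwise product with the kernel and sum: 8·-1 + -7·1 + -2·3 + 0·-1 + 9·1 + -7·-2 + 9·1 + -1·3.

-9 8 -38
60 3 42
-41 16 -9
4 28 -31
37 -83 10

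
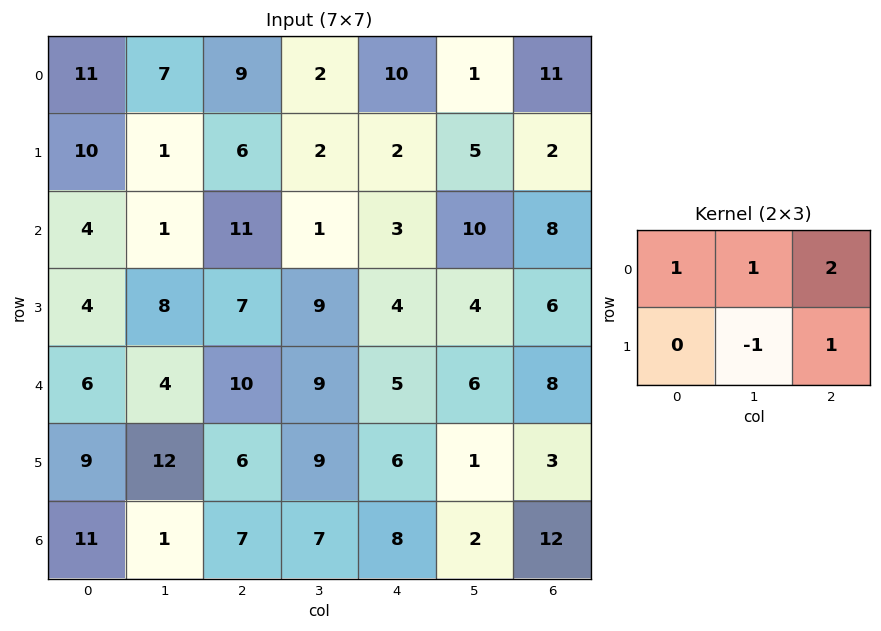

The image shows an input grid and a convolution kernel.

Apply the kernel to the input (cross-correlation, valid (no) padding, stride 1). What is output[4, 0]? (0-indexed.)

The receptive field on the input at this output position is [6 4 10 / 9 12 6]. Elementwise product with the kernel and sum: 6·1 + 4·1 + 10·2 + 12·-1 + 6·1.

24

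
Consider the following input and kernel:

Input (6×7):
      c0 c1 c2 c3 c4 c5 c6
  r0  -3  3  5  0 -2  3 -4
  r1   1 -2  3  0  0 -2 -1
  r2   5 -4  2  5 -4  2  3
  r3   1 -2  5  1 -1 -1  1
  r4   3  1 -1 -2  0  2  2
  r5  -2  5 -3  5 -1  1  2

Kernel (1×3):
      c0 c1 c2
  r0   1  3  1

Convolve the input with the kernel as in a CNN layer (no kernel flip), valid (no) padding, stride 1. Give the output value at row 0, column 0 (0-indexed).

The receptive field on the input at this output position is [-3 3 5]. Elementwise product with the kernel and sum: -3·1 + 3·3 + 5·1.

11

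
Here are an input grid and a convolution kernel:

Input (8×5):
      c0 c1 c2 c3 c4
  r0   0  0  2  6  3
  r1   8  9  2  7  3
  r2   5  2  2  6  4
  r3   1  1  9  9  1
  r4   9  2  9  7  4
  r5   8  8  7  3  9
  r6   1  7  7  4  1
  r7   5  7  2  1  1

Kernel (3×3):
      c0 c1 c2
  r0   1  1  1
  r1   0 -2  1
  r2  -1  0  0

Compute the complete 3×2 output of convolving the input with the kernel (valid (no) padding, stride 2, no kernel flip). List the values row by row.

-19 -2
7 -14
10 16

Output[0,0]: The receptive field on the input at this output position is [0 0 2 / 8 9 2 / 5 2 2]. Elementwise product with the kernel and sum: 0·1 + 0·1 + 2·1 + 9·-2 + 2·1 + 5·-1.
Output[0,1]: The receptive field on the input at this output position is [2 6 3 / 2 7 3 / 2 6 4]. Elementwise product with the kernel and sum: 2·1 + 6·1 + 3·1 + 7·-2 + 3·1 + 2·-1.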